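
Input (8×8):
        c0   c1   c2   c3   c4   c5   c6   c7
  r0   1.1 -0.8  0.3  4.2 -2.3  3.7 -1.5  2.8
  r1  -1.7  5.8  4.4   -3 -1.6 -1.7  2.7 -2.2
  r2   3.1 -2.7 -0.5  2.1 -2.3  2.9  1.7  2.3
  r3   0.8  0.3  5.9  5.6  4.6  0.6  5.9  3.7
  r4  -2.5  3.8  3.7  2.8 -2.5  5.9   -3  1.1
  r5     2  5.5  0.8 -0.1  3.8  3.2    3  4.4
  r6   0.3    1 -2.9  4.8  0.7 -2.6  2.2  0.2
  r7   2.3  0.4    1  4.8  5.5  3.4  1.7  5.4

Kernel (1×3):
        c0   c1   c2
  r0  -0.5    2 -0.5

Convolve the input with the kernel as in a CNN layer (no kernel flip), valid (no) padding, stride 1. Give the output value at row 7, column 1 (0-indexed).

The receptive field on the input at this output position is [0.4 1 4.8]. Elementwise product with the kernel and sum: 0.4·-0.5 + 1·2 + 4.8·-0.5.

-0.6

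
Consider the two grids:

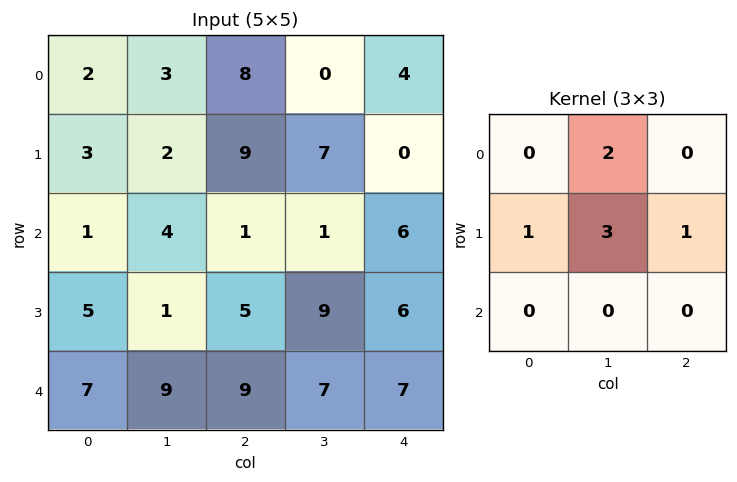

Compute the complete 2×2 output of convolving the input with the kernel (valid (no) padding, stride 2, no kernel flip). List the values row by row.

24 30
21 40

Output[0,0]: The receptive field on the input at this output position is [2 3 8 / 3 2 9 / 1 4 1]. Elementwise product with the kernel and sum: 3·2 + 3·1 + 2·3 + 9·1.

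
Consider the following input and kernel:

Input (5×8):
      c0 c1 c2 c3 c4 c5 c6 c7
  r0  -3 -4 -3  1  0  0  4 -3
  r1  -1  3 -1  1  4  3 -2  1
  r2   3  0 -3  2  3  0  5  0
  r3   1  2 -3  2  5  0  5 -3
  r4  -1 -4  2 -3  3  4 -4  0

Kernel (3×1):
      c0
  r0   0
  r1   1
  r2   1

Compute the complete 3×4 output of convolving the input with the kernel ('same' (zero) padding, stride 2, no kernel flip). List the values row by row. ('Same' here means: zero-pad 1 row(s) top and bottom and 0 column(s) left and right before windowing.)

Output[0,0]: The receptive field on the zero-padded input at this output position is [0 / -3 / -1]. Elementwise product with the kernel and sum: -3·1 + -1·1.

-4 -4 4 2
4 -6 8 10
-1 2 3 -4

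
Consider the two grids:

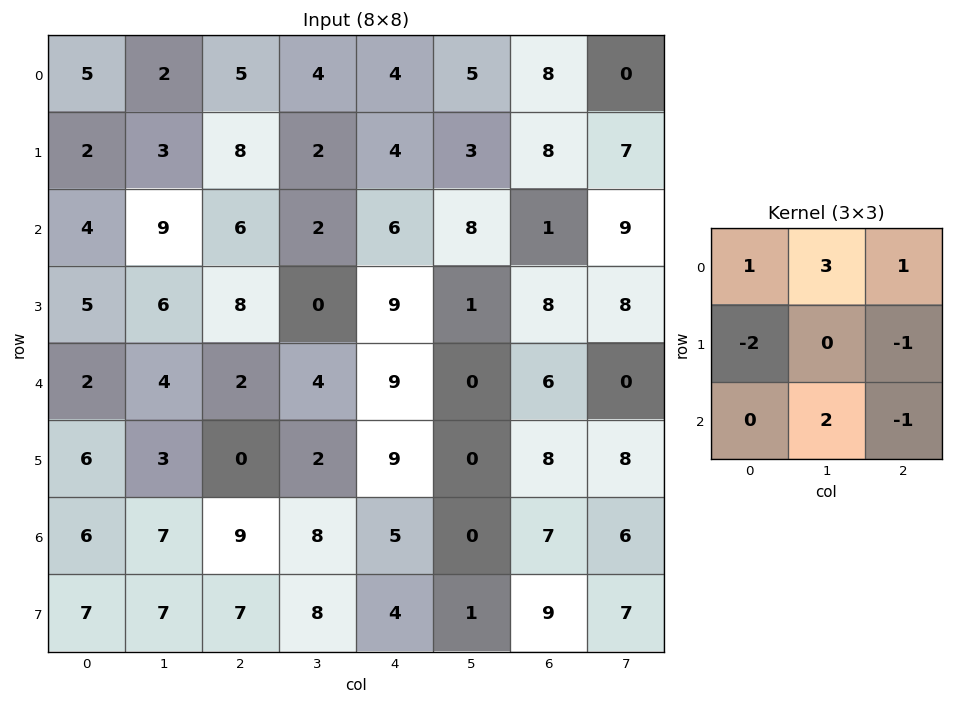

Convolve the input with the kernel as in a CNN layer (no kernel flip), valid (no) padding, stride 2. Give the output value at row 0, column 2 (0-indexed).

26

The receptive field on the input at this output position is [4 5 8 / 4 3 8 / 6 8 1]. Elementwise product with the kernel and sum: 4·1 + 5·3 + 8·1 + 4·-2 + 8·-1 + 8·2 + 1·-1.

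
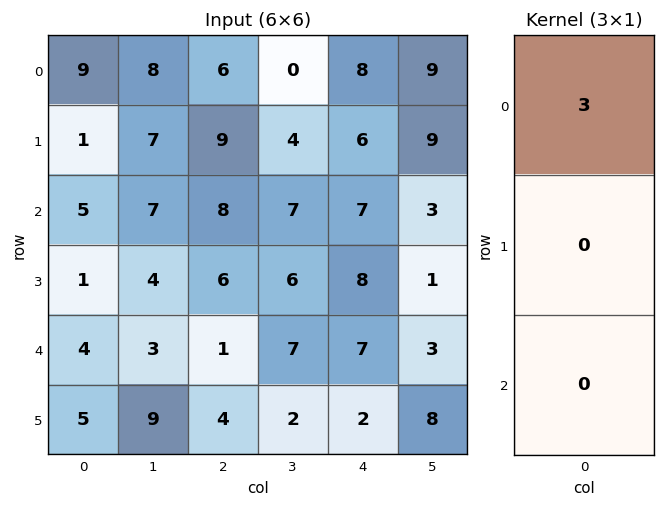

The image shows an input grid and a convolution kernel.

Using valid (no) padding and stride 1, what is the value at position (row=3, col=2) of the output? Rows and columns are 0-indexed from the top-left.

The receptive field on the input at this output position is [6 / 1 / 4]. Elementwise product with the kernel and sum: 6·3.

18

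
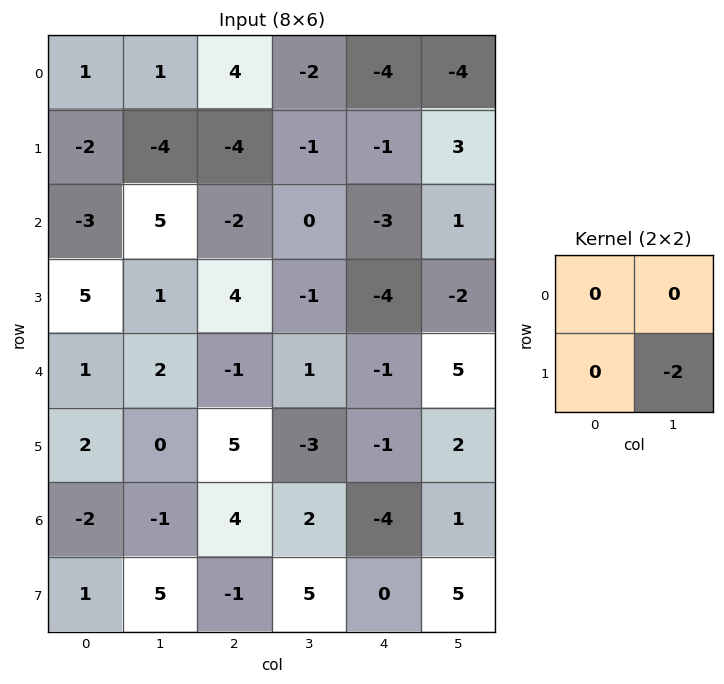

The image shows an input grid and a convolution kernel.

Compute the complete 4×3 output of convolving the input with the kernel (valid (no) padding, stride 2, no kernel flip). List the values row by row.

8 2 -6
-2 2 4
0 6 -4
-10 -10 -10

Output[0,0]: The receptive field on the input at this output position is [1 1 / -2 -4]. Elementwise product with the kernel and sum: -4·-2.
Output[0,1]: The receptive field on the input at this output position is [4 -2 / -4 -1]. Elementwise product with the kernel and sum: -1·-2.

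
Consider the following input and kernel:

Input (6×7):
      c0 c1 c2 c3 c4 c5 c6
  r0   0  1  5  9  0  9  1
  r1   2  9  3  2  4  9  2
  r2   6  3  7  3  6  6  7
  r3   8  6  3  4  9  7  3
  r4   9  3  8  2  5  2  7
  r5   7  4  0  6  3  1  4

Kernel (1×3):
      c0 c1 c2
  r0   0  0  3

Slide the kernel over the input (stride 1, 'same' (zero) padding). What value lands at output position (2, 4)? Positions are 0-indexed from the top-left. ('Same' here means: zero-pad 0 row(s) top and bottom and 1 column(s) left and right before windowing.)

18

The receptive field on the zero-padded input at this output position is [3 6 6]. Elementwise product with the kernel and sum: 6·3.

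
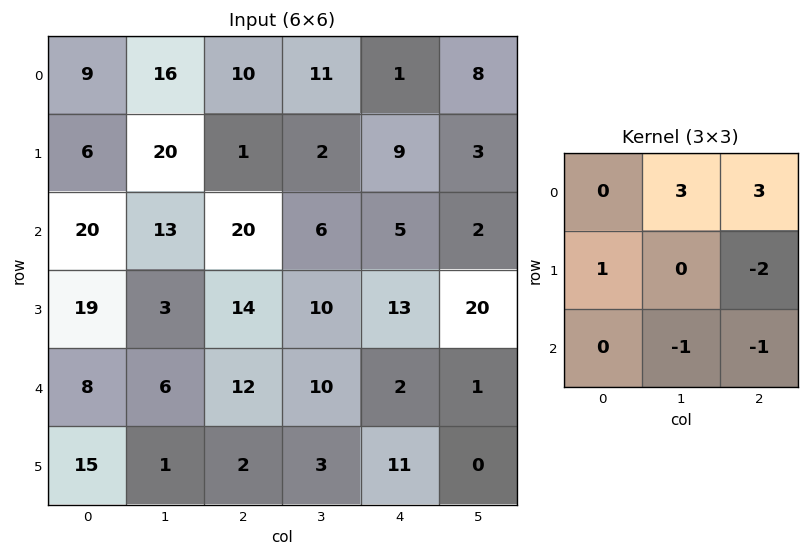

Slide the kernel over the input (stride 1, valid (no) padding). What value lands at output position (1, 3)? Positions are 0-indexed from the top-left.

The receptive field on the input at this output position is [2 9 3 / 6 5 2 / 10 13 20]. Elementwise product with the kernel and sum: 9·3 + 3·3 + 6·1 + 2·-2 + 13·-1 + 20·-1.

5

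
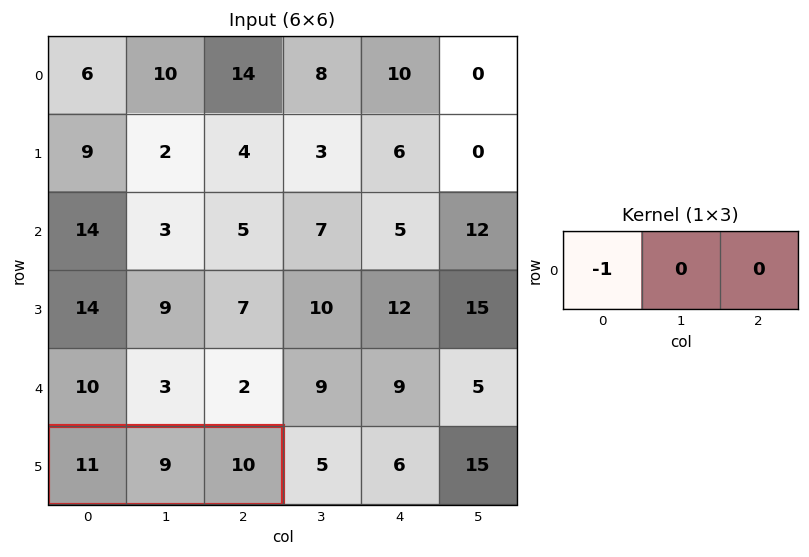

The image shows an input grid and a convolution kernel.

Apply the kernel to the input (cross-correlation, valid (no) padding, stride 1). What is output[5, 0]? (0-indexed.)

-11

The receptive field on the input at this output position is [11 9 10]. Elementwise product with the kernel and sum: 11·-1.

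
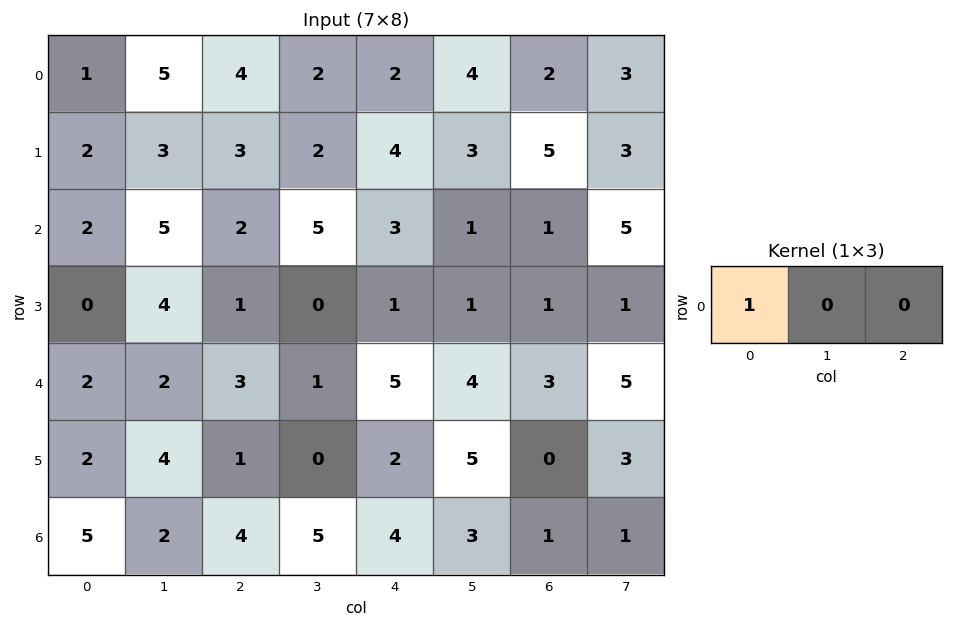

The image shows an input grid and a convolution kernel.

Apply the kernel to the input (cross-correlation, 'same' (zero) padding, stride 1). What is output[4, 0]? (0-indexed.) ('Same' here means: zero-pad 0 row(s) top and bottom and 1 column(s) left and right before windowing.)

The receptive field on the zero-padded input at this output position is [0 2 2]. Elementwise product with the kernel and sum: 0·1.

0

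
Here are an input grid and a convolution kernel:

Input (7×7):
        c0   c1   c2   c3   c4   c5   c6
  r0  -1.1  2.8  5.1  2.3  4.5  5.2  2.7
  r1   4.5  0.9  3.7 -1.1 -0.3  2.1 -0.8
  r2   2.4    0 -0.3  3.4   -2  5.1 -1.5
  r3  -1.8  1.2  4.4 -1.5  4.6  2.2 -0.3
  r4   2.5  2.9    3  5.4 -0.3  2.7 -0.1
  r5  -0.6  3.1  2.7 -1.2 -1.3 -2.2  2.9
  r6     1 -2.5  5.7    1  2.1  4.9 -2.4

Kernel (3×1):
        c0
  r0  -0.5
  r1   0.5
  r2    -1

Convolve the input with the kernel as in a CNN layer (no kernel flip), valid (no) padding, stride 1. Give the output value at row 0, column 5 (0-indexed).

The receptive field on the input at this output position is [5.2 / 2.1 / 5.1]. Elementwise product with the kernel and sum: 5.2·-0.5 + 2.1·0.5 + 5.1·-1.

-6.65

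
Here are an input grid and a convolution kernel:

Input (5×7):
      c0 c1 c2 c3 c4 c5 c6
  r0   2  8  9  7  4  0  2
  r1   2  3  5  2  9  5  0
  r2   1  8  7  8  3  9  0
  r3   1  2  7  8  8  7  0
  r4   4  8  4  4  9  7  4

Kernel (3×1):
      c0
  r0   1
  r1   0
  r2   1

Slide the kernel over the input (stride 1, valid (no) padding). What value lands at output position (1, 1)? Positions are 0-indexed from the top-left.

5

The receptive field on the input at this output position is [3 / 8 / 2]. Elementwise product with the kernel and sum: 3·1 + 2·1.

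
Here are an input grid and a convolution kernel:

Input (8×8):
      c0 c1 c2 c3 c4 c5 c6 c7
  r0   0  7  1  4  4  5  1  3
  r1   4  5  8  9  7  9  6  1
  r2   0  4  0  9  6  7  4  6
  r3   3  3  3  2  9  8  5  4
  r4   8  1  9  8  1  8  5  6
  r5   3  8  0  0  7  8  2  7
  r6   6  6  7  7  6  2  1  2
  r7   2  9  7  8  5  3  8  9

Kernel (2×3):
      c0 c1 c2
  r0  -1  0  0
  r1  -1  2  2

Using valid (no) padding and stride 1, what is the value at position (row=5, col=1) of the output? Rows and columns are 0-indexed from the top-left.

14

The receptive field on the input at this output position is [8 0 0 / 6 7 7]. Elementwise product with the kernel and sum: 8·-1 + 6·-1 + 7·2 + 7·2.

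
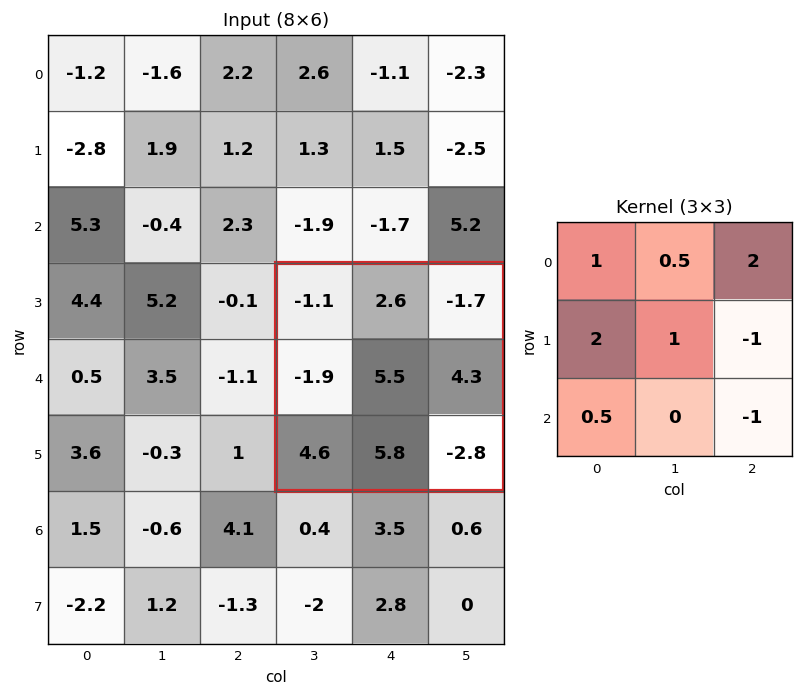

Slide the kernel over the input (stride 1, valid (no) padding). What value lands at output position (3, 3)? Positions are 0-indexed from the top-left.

-0.7

The receptive field on the input at this output position is [-1.1 2.6 -1.7 / -1.9 5.5 4.3 / 4.6 5.8 -2.8]. Elementwise product with the kernel and sum: -1.1·1 + 2.6·0.5 + -1.7·2 + -1.9·2 + 5.5·1 + 4.3·-1 + 4.6·0.5 + -2.8·-1.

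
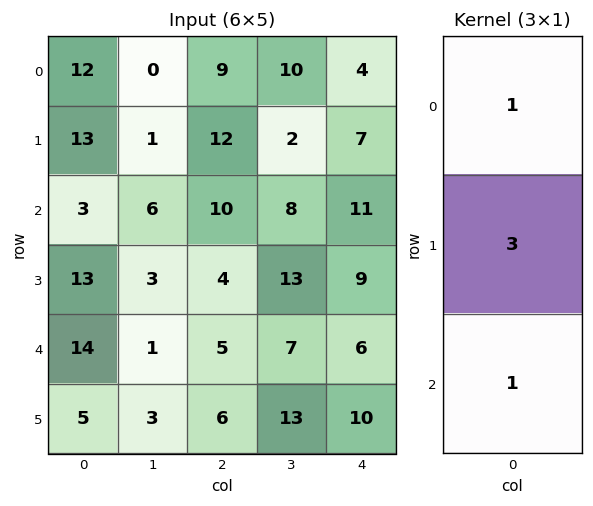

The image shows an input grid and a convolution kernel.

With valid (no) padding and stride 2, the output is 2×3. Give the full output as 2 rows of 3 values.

Output[0,0]: The receptive field on the input at this output position is [12 / 13 / 3]. Elementwise product with the kernel and sum: 12·1 + 13·3 + 3·1.

54 55 36
56 27 44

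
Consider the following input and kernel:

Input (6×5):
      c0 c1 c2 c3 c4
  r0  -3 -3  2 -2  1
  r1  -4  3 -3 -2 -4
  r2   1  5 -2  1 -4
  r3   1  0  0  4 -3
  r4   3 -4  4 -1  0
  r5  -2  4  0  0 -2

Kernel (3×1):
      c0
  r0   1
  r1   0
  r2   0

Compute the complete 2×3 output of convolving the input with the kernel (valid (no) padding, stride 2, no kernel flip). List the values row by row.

-3 2 1
1 -2 -4

Output[0,0]: The receptive field on the input at this output position is [-3 / -4 / 1]. Elementwise product with the kernel and sum: -3·1.
Output[0,1]: The receptive field on the input at this output position is [2 / -3 / -2]. Elementwise product with the kernel and sum: 2·1.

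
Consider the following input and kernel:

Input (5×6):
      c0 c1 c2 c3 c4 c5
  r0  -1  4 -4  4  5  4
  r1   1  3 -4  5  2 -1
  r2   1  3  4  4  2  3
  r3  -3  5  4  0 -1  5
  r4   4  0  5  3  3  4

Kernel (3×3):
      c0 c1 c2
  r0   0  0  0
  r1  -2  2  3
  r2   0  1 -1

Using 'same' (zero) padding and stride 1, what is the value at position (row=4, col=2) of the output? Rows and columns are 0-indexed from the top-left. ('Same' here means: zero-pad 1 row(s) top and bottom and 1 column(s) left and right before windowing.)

19

The receptive field on the zero-padded input at this output position is [5 4 0 / 0 5 3 / 0 0 0]. Elementwise product with the kernel and sum: 0·-2 + 5·2 + 3·3 + 0·1 + 0·-1.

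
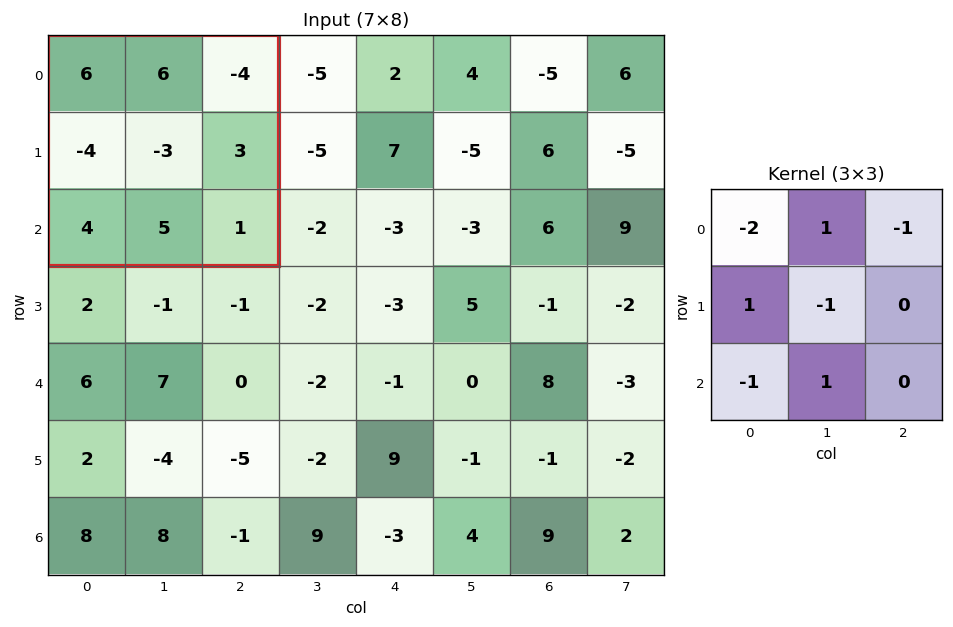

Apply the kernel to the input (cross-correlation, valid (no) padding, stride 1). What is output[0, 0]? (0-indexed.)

-2

The receptive field on the input at this output position is [6 6 -4 / -4 -3 3 / 4 5 1]. Elementwise product with the kernel and sum: 6·-2 + 6·1 + -4·-1 + -4·1 + -3·-1 + 4·-1 + 5·1.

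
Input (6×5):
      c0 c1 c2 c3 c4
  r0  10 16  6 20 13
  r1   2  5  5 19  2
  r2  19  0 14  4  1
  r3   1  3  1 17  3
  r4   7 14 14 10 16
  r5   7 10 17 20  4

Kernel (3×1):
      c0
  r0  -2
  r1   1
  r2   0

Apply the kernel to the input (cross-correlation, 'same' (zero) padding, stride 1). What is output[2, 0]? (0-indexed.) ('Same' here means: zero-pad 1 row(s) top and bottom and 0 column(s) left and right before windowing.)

15

The receptive field on the zero-padded input at this output position is [2 / 19 / 1]. Elementwise product with the kernel and sum: 2·-2 + 19·1.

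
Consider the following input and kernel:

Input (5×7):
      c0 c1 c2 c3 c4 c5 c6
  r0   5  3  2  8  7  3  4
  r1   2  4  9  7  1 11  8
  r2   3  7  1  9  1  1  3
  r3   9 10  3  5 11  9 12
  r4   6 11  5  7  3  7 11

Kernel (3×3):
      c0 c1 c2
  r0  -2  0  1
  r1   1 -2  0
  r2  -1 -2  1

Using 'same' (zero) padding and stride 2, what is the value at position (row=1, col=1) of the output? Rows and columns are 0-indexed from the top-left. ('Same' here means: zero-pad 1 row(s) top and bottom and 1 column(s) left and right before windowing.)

The receptive field on the zero-padded input at this output position is [4 9 7 / 7 1 9 / 10 3 5]. Elementwise product with the kernel and sum: 4·-2 + 7·1 + 7·1 + 1·-2 + 10·-1 + 3·-2 + 5·1.

-7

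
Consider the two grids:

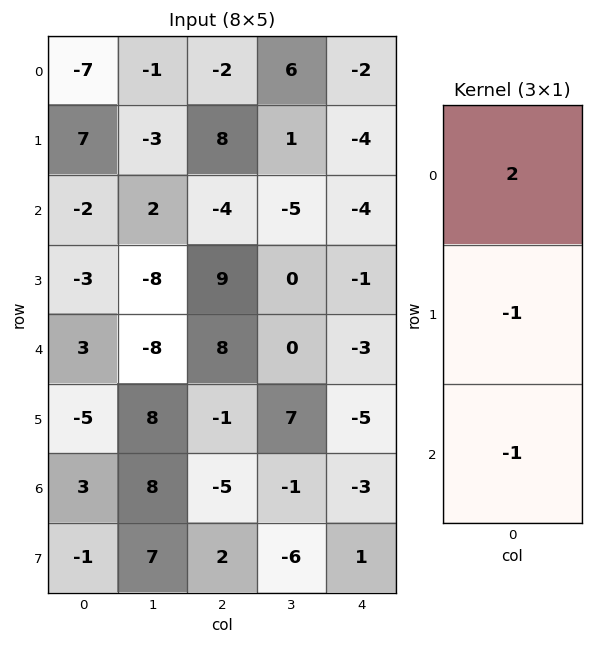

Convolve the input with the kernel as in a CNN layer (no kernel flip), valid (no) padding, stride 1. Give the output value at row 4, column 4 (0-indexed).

2

The receptive field on the input at this output position is [-3 / -5 / -3]. Elementwise product with the kernel and sum: -3·2 + -5·-1 + -3·-1.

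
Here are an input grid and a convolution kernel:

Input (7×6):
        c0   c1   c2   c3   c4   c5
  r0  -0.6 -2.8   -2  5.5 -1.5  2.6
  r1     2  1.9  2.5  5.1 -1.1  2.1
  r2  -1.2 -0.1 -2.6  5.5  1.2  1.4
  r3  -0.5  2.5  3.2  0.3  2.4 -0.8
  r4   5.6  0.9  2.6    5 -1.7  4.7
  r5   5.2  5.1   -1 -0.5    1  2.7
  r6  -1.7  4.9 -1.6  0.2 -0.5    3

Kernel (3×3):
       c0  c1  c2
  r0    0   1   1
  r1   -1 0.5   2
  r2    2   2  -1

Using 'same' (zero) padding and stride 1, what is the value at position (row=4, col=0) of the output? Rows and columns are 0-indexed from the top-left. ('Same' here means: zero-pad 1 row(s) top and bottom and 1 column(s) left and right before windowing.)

11.9

The receptive field on the zero-padded input at this output position is [0 -0.5 2.5 / 0 5.6 0.9 / 0 5.2 5.1]. Elementwise product with the kernel and sum: -0.5·1 + 2.5·1 + 0·-1 + 5.6·0.5 + 0.9·2 + 0·2 + 5.2·2 + 5.1·-1.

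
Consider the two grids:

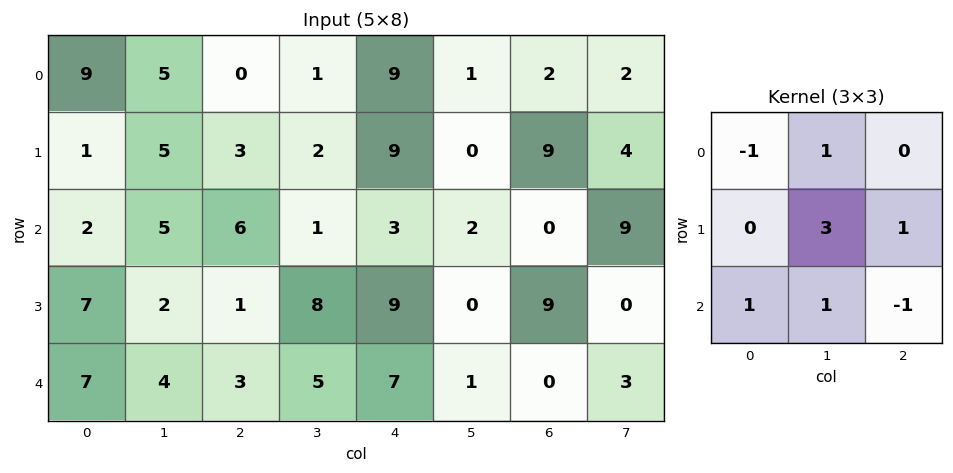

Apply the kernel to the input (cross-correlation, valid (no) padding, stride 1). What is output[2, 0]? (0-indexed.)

18

The receptive field on the input at this output position is [2 5 6 / 7 2 1 / 7 4 3]. Elementwise product with the kernel and sum: 2·-1 + 5·1 + 2·3 + 1·1 + 7·1 + 4·1 + 3·-1.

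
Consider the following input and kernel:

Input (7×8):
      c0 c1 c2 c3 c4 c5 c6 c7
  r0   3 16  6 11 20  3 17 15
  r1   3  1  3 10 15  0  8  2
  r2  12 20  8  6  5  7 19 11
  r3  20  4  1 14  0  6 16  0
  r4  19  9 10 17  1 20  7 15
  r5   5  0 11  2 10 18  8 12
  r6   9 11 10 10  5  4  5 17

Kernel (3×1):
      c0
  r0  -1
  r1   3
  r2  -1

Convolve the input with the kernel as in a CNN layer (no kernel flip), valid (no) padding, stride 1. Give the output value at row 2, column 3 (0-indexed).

The receptive field on the input at this output position is [6 / 14 / 17]. Elementwise product with the kernel and sum: 6·-1 + 14·3 + 17·-1.

19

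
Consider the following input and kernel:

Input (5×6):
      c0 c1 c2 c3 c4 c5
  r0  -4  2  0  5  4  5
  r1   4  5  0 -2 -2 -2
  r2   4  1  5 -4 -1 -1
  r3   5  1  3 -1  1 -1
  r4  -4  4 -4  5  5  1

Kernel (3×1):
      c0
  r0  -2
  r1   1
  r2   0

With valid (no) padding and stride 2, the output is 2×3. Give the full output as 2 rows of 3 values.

12 0 -10
-3 -7 3

Output[0,0]: The receptive field on the input at this output position is [-4 / 4 / 4]. Elementwise product with the kernel and sum: -4·-2 + 4·1.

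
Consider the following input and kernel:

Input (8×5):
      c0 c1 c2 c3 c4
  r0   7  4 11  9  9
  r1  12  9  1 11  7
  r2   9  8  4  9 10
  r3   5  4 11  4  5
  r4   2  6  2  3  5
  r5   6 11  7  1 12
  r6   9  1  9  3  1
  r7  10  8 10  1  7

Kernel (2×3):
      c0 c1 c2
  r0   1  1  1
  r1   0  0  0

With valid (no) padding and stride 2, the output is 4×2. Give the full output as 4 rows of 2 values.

22 29
21 23
10 10
19 13

Output[0,0]: The receptive field on the input at this output position is [7 4 11 / 12 9 1]. Elementwise product with the kernel and sum: 7·1 + 4·1 + 11·1.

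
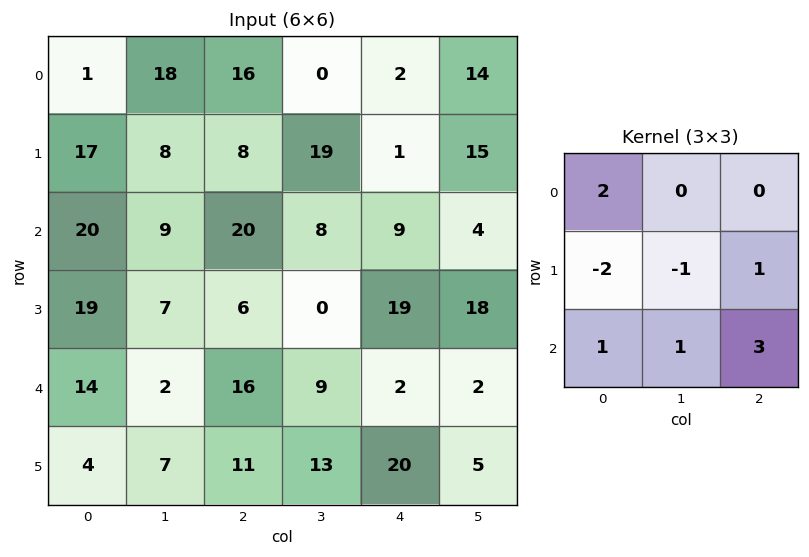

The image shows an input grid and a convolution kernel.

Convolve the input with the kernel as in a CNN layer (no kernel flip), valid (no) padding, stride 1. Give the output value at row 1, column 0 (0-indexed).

The receptive field on the input at this output position is [17 8 8 / 20 9 20 / 19 7 6]. Elementwise product with the kernel and sum: 17·2 + 20·-2 + 9·-1 + 20·1 + 19·1 + 7·1 + 6·3.

49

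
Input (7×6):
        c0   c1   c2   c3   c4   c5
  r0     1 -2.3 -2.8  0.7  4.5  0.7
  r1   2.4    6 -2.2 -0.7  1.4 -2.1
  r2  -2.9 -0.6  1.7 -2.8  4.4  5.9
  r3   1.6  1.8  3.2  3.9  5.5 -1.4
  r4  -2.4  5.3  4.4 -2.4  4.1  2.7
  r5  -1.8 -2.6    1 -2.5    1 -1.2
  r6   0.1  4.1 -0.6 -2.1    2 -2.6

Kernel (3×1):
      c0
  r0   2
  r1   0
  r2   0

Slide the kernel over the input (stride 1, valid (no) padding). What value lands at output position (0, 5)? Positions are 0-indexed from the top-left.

1.4

The receptive field on the input at this output position is [0.7 / -2.1 / 5.9]. Elementwise product with the kernel and sum: 0.7·2.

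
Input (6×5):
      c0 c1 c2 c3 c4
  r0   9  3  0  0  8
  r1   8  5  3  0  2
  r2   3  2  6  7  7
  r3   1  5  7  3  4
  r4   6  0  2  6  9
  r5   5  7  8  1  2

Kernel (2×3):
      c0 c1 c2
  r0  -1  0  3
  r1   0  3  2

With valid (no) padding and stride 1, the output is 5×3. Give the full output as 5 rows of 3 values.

Output[0,0]: The receptive field on the input at this output position is [9 3 0 / 8 5 3]. Elementwise product with the kernel and sum: 9·-1 + 0·3 + 5·3 + 3·2.
Output[0,1]: The receptive field on the input at this output position is [3 0 0 / 5 3 0]. Elementwise product with the kernel and sum: 3·-1 + 0·3 + 3·3 + 0·2.

12 6 28
19 27 38
44 46 32
24 22 41
37 44 32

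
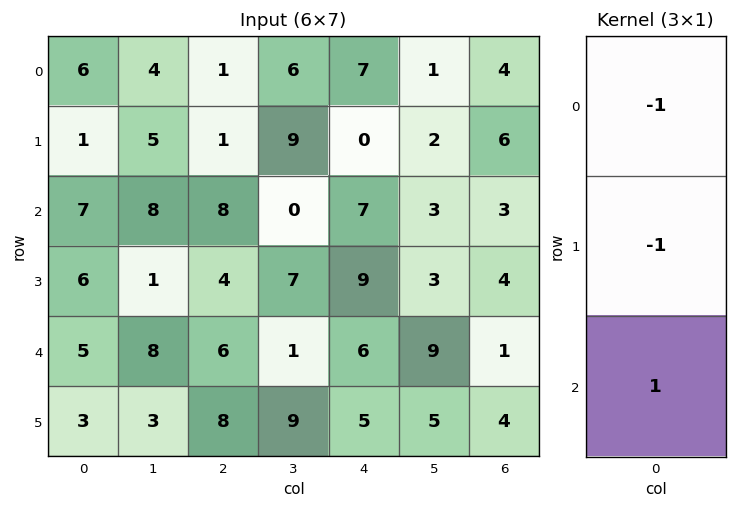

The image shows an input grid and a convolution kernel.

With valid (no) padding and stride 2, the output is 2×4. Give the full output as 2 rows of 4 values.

Output[0,0]: The receptive field on the input at this output position is [6 / 1 / 7]. Elementwise product with the kernel and sum: 6·-1 + 1·-1 + 7·1.

0 6 0 -7
-8 -6 -10 -6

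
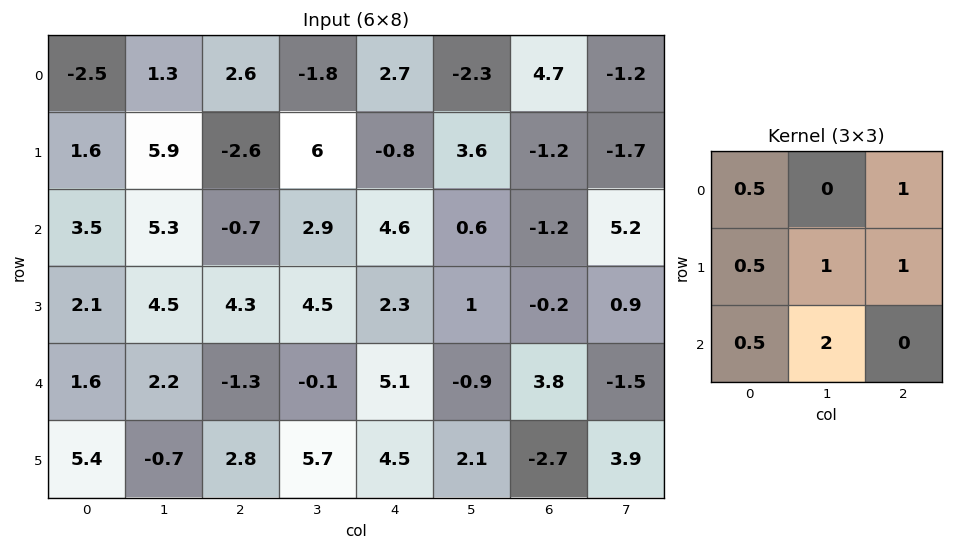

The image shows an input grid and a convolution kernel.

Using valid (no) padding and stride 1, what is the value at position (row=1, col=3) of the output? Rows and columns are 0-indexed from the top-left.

20.1

The receptive field on the input at this output position is [6 -0.8 3.6 / 2.9 4.6 0.6 / 4.5 2.3 1]. Elementwise product with the kernel and sum: 6·0.5 + 3.6·1 + 2.9·0.5 + 4.6·1 + 0.6·1 + 4.5·0.5 + 2.3·2.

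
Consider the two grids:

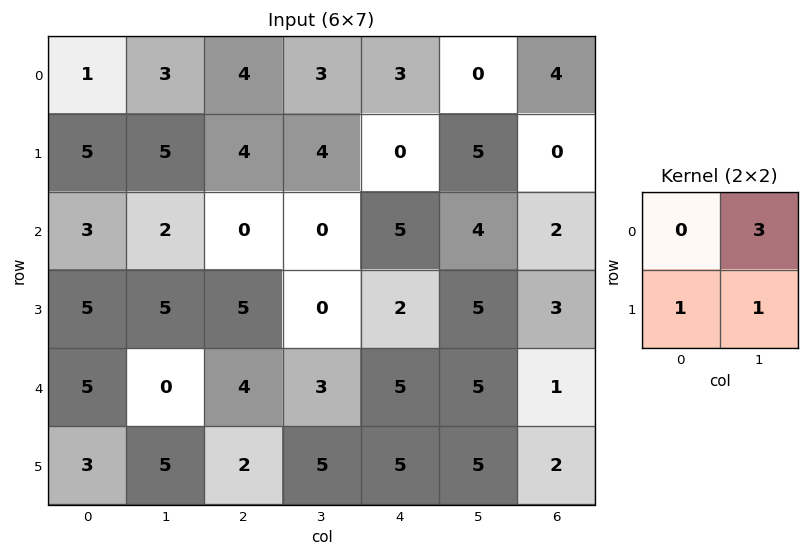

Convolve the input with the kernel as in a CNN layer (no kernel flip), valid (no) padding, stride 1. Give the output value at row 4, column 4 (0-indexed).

25

The receptive field on the input at this output position is [5 5 / 5 5]. Elementwise product with the kernel and sum: 5·3 + 5·1 + 5·1.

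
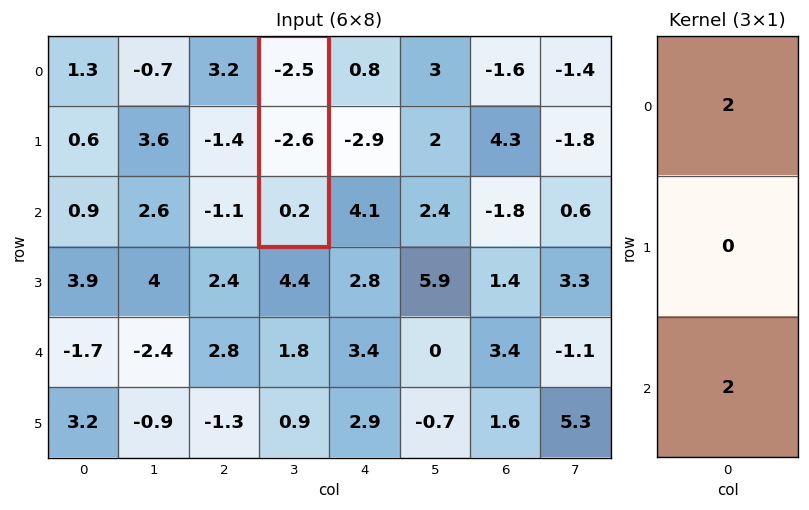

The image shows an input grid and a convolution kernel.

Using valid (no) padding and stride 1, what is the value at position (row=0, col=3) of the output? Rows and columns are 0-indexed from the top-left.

-4.6

The receptive field on the input at this output position is [-2.5 / -2.6 / 0.2]. Elementwise product with the kernel and sum: -2.5·2 + 0.2·2.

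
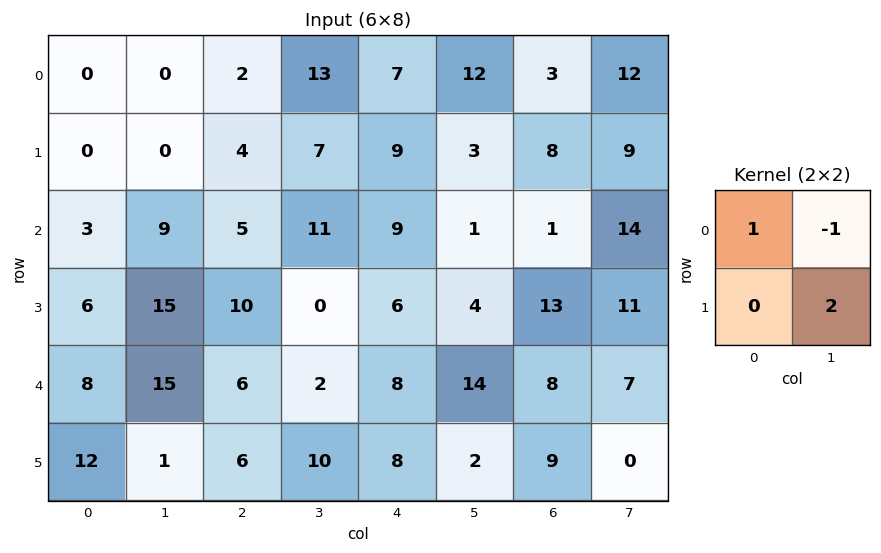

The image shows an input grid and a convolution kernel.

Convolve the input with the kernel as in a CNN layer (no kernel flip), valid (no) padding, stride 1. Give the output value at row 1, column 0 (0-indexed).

18

The receptive field on the input at this output position is [0 0 / 3 9]. Elementwise product with the kernel and sum: 0·1 + 0·-1 + 9·2.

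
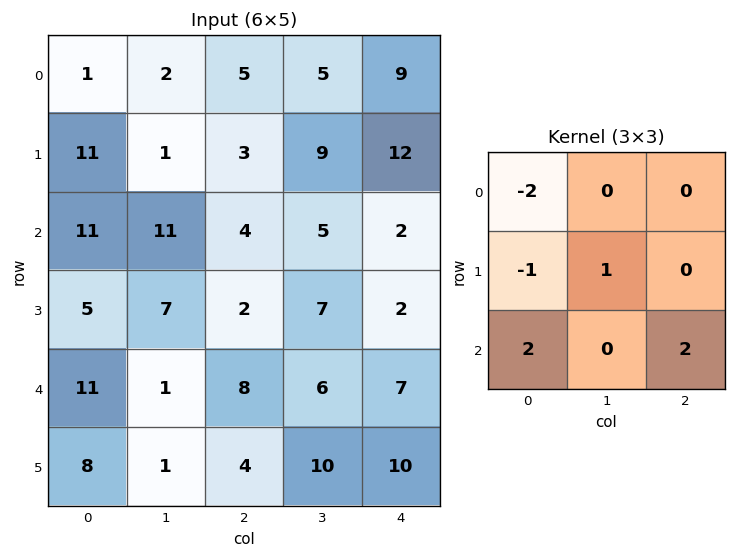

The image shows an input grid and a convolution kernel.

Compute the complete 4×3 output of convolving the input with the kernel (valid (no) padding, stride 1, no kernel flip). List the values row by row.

Output[0,0]: The receptive field on the input at this output position is [1 2 5 / 11 1 3 / 11 11 4]. Elementwise product with the kernel and sum: 1·-2 + 11·-1 + 1·1 + 11·2 + 4·2.
Output[0,1]: The receptive field on the input at this output position is [2 5 5 / 1 3 9 / 11 4 5]. Elementwise product with the kernel and sum: 2·-2 + 1·-1 + 3·1 + 11·2 + 5·2.

18 30 8
-8 19 3
18 -13 27
4 15 22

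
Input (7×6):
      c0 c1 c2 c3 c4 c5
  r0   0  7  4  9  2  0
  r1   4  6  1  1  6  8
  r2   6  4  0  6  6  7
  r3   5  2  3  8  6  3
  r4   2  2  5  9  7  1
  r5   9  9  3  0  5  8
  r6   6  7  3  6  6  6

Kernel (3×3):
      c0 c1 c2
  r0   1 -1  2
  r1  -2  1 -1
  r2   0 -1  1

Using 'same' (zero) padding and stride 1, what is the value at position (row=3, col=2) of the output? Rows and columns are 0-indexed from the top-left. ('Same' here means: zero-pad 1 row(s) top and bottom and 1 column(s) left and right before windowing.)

11

The receptive field on the zero-padded input at this output position is [4 0 6 / 2 3 8 / 2 5 9]. Elementwise product with the kernel and sum: 4·1 + 0·-1 + 6·2 + 2·-2 + 3·1 + 8·-1 + 5·-1 + 9·1.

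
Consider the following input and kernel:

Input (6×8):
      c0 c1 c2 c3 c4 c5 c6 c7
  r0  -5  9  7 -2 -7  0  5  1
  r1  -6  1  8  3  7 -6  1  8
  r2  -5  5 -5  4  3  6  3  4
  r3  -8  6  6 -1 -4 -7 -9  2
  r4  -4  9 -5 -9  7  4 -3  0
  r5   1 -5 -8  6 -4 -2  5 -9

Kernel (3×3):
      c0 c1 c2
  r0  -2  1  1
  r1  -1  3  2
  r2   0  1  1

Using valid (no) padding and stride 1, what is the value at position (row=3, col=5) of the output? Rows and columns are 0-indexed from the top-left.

-10

The receptive field on the input at this output position is [-7 -9 2 / 4 -3 0 / -2 5 -9]. Elementwise product with the kernel and sum: -7·-2 + -9·1 + 2·1 + 4·-1 + -3·3 + 0·2 + 5·1 + -9·1.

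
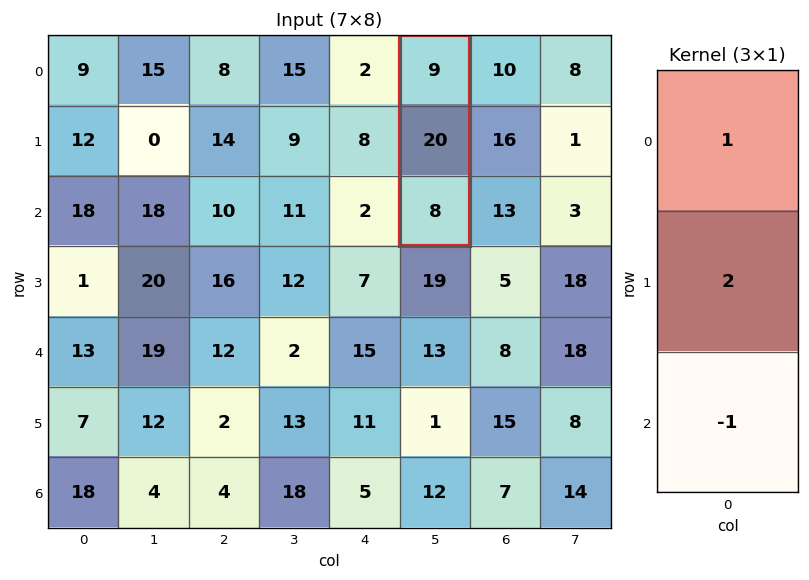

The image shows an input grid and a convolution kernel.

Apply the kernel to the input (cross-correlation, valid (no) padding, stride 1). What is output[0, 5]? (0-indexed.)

The receptive field on the input at this output position is [9 / 20 / 8]. Elementwise product with the kernel and sum: 9·1 + 20·2 + 8·-1.

41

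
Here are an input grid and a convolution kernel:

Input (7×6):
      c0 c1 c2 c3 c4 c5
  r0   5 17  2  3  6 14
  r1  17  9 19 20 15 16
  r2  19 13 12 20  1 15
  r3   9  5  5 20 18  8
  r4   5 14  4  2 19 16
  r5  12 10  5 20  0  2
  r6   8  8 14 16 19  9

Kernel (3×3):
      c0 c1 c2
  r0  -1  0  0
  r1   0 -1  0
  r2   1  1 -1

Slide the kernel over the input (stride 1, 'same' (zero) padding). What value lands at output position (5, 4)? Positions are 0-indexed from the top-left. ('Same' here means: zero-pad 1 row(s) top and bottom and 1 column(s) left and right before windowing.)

24

The receptive field on the zero-padded input at this output position is [2 19 16 / 20 0 2 / 16 19 9]. Elementwise product with the kernel and sum: 2·-1 + 0·-1 + 16·1 + 19·1 + 9·-1.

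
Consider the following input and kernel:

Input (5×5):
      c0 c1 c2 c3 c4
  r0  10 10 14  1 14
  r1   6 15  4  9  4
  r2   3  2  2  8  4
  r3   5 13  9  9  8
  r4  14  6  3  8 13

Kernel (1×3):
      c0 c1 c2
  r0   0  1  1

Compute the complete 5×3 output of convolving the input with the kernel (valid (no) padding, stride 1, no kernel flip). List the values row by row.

24 15 15
19 13 13
4 10 12
22 18 17
9 11 21

Output[0,0]: The receptive field on the input at this output position is [10 10 14]. Elementwise product with the kernel and sum: 10·1 + 14·1.
Output[0,1]: The receptive field on the input at this output position is [10 14 1]. Elementwise product with the kernel and sum: 14·1 + 1·1.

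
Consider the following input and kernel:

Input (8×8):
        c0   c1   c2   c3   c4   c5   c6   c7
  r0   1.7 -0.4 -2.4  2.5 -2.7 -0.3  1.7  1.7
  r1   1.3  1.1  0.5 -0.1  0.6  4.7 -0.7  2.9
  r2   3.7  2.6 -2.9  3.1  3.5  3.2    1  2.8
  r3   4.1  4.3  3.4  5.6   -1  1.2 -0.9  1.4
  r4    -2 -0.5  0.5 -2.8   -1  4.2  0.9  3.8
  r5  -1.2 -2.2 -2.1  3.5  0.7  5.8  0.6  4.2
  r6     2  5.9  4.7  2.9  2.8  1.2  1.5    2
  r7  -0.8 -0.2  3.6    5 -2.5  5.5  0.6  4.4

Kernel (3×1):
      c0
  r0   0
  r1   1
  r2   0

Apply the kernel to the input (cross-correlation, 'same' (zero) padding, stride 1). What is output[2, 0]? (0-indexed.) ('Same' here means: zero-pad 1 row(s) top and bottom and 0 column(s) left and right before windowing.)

The receptive field on the zero-padded input at this output position is [1.3 / 3.7 / 4.1]. Elementwise product with the kernel and sum: 3.7·1.

3.7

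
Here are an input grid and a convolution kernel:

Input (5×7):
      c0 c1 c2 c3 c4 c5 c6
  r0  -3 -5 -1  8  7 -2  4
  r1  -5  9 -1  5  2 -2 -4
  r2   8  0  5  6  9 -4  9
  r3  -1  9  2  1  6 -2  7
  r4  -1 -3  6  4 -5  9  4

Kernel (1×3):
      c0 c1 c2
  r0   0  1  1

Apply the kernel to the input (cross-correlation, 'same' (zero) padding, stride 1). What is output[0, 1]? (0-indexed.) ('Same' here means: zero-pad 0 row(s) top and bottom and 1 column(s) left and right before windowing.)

The receptive field on the zero-padded input at this output position is [-3 -5 -1]. Elementwise product with the kernel and sum: -5·1 + -1·1.

-6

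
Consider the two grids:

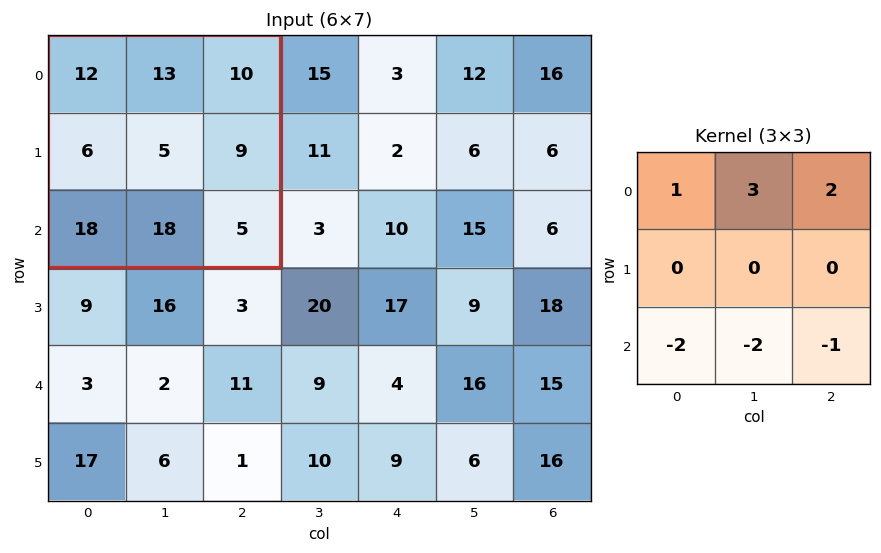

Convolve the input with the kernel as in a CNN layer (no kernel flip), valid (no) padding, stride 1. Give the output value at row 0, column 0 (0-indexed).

-6

The receptive field on the input at this output position is [12 13 10 / 6 5 9 / 18 18 5]. Elementwise product with the kernel and sum: 12·1 + 13·3 + 10·2 + 18·-2 + 18·-2 + 5·-1.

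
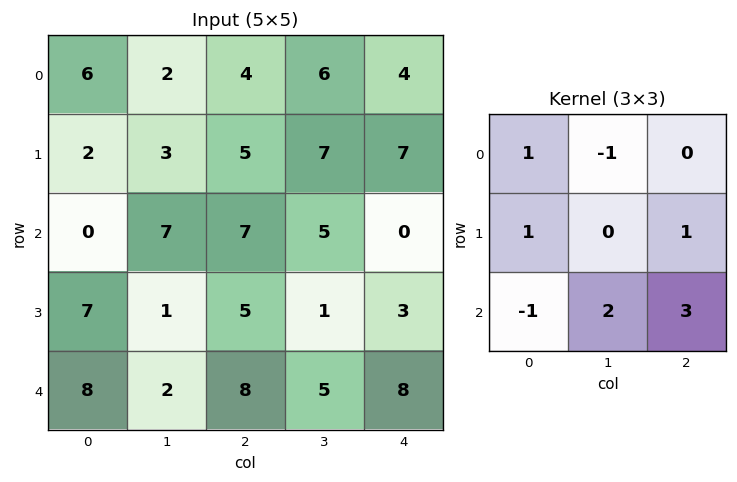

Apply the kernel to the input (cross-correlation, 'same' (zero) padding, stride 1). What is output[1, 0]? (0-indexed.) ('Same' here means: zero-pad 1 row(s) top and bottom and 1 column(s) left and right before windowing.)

18

The receptive field on the zero-padded input at this output position is [0 6 2 / 0 2 3 / 0 0 7]. Elementwise product with the kernel and sum: 0·1 + 6·-1 + 0·1 + 3·1 + 0·-1 + 0·2 + 7·3.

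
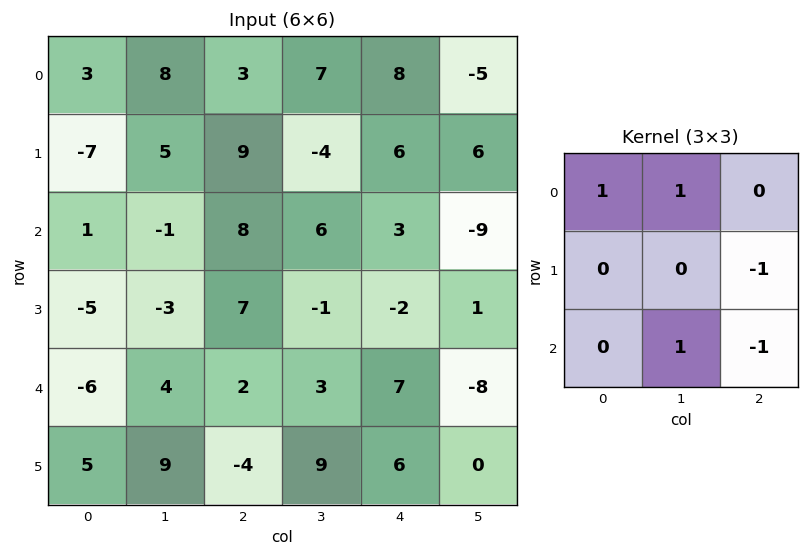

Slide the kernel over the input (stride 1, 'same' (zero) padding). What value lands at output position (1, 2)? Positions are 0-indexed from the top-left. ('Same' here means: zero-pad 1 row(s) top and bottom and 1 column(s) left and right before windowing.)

The receptive field on the zero-padded input at this output position is [8 3 7 / 5 9 -4 / -1 8 6]. Elementwise product with the kernel and sum: 8·1 + 3·1 + -4·-1 + 8·1 + 6·-1.

17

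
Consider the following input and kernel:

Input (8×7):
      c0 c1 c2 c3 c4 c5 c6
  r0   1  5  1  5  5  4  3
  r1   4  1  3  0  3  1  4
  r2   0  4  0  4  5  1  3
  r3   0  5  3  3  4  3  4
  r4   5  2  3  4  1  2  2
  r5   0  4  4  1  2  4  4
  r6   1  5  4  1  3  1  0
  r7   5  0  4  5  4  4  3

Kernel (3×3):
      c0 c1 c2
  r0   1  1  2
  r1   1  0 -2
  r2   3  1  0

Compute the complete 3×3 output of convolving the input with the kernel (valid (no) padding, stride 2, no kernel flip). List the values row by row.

10 17 26
15 22 13
13 22 11

Output[0,0]: The receptive field on the input at this output position is [1 5 1 / 4 1 3 / 0 4 0]. Elementwise product with the kernel and sum: 1·1 + 5·1 + 1·2 + 4·1 + 3·-2 + 0·3 + 4·1.
Output[0,1]: The receptive field on the input at this output position is [1 5 5 / 3 0 3 / 0 4 5]. Elementwise product with the kernel and sum: 1·1 + 5·1 + 5·2 + 3·1 + 3·-2 + 0·3 + 4·1.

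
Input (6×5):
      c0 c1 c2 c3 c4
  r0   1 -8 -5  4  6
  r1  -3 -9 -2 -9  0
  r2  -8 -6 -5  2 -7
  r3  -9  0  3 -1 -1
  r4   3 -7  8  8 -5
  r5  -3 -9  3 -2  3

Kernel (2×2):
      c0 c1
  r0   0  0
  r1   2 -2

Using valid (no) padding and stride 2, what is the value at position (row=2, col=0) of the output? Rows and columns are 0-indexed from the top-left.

The receptive field on the input at this output position is [3 -7 / -3 -9]. Elementwise product with the kernel and sum: -3·2 + -9·-2.

12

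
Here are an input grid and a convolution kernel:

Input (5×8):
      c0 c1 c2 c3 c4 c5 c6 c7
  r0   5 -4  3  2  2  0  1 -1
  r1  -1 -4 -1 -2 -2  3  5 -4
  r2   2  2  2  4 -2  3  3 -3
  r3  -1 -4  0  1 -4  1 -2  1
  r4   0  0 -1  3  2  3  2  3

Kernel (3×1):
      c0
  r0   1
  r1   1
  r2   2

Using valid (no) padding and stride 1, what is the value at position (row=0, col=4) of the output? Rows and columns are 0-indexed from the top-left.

The receptive field on the input at this output position is [2 / -2 / -2]. Elementwise product with the kernel and sum: 2·1 + -2·1 + -2·2.

-4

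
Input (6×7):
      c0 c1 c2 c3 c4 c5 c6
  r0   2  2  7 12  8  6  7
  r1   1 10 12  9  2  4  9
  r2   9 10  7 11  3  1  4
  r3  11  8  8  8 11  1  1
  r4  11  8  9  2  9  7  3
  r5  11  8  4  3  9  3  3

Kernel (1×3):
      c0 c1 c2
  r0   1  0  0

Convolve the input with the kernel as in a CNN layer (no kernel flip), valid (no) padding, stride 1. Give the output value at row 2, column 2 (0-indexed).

The receptive field on the input at this output position is [7 11 3]. Elementwise product with the kernel and sum: 7·1.

7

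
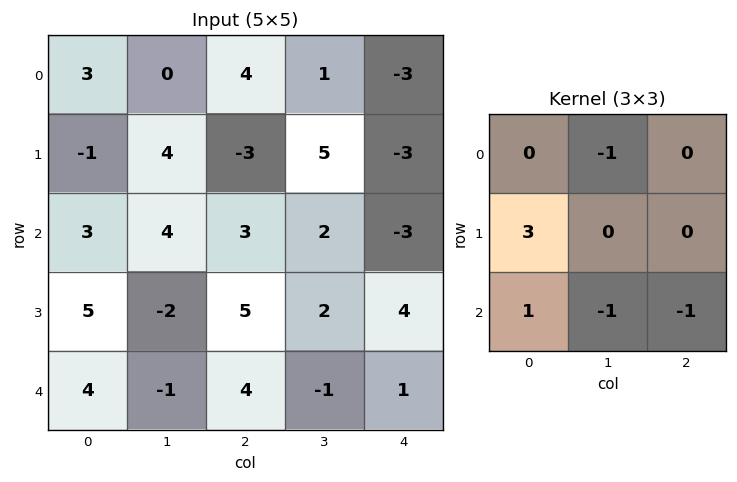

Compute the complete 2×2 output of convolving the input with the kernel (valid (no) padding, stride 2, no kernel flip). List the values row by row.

-7 -6
12 17

Output[0,0]: The receptive field on the input at this output position is [3 0 4 / -1 4 -3 / 3 4 3]. Elementwise product with the kernel and sum: 0·-1 + -1·3 + 3·1 + 4·-1 + 3·-1.
Output[0,1]: The receptive field on the input at this output position is [4 1 -3 / -3 5 -3 / 3 2 -3]. Elementwise product with the kernel and sum: 1·-1 + -3·3 + 3·1 + 2·-1 + -3·-1.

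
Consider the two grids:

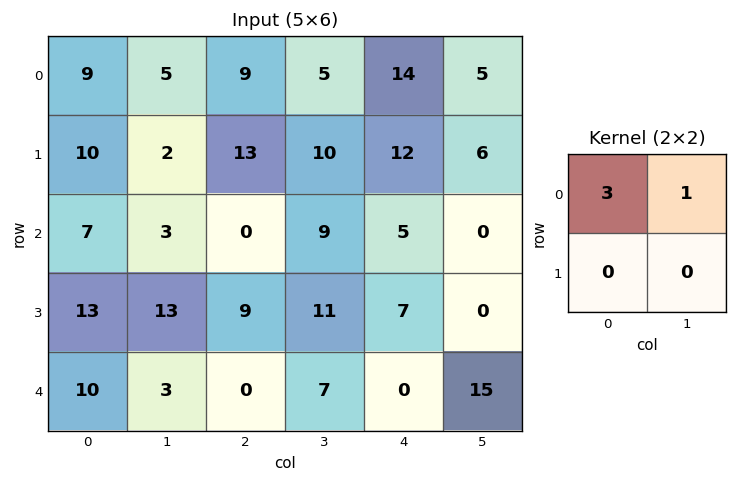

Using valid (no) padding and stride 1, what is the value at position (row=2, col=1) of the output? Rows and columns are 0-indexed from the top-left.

The receptive field on the input at this output position is [3 0 / 13 9]. Elementwise product with the kernel and sum: 3·3 + 0·1.

9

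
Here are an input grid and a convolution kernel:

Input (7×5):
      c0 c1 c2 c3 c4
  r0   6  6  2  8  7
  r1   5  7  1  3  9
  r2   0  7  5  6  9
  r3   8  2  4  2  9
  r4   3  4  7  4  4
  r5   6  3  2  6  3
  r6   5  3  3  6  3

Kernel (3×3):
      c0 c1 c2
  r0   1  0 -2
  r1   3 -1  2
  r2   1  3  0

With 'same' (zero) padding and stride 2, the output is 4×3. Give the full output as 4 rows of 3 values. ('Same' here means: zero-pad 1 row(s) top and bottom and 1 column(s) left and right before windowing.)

Output[0,0]: The receptive field on the zero-padded input at this output position is [0 0 0 / 0 6 6 / 0 5 7]. Elementwise product with the kernel and sum: 0·1 + 0·-2 + 0·3 + 6·-1 + 6·2 + 0·1 + 5·3.
Output[0,1]: The receptive field on the zero-padded input at this output position is [0 0 0 / 6 2 8 / 7 1 3]. Elementwise product with the kernel and sum: 0·1 + 0·-2 + 6·3 + 2·-1 + 8·2 + 7·1 + 1·3.

21 42 47
24 43 41
19 20 25
-5 9 21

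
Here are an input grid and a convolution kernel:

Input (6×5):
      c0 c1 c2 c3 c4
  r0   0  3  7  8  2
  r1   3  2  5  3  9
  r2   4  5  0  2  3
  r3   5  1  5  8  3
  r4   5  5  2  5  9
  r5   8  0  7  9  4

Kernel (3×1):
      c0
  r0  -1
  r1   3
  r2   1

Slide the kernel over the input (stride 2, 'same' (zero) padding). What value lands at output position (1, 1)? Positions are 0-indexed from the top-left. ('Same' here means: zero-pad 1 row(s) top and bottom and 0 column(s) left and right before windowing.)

The receptive field on the zero-padded input at this output position is [5 / 0 / 5]. Elementwise product with the kernel and sum: 5·-1 + 0·3 + 5·1.

0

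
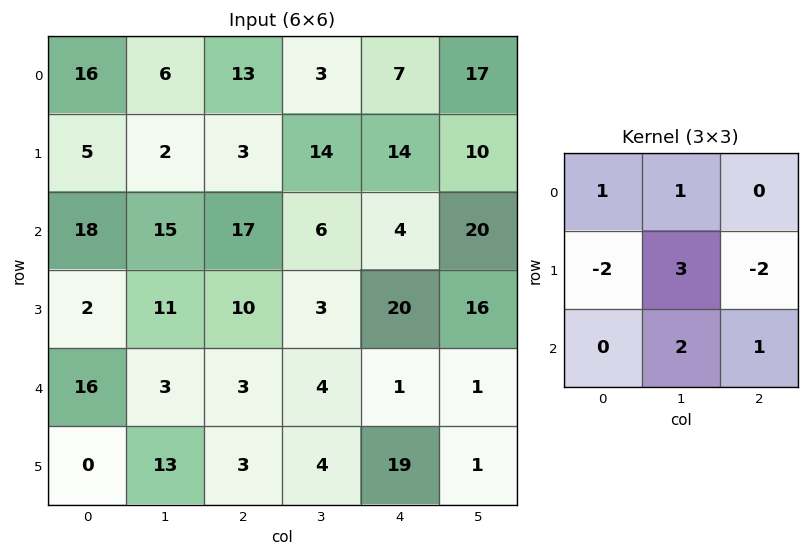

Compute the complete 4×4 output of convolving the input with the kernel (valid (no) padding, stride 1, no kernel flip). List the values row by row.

Output[0,0]: The receptive field on the input at this output position is [16 6 13 / 5 2 3 / 18 15 17]. Elementwise product with the kernel and sum: 16·1 + 6·1 + 5·-2 + 2·3 + 3·-2 + 15·2 + 17·1.
Output[0,1]: The receptive field on the input at this output position is [6 13 3 / 2 3 14 / 15 17 6]. Elementwise product with the kernel and sum: 6·1 + 13·1 + 2·-2 + 3·3 + 14·-2 + 17·2 + 6·1.

59 36 40 32
14 37 19 44
51 44 -19 35
13 26 44 55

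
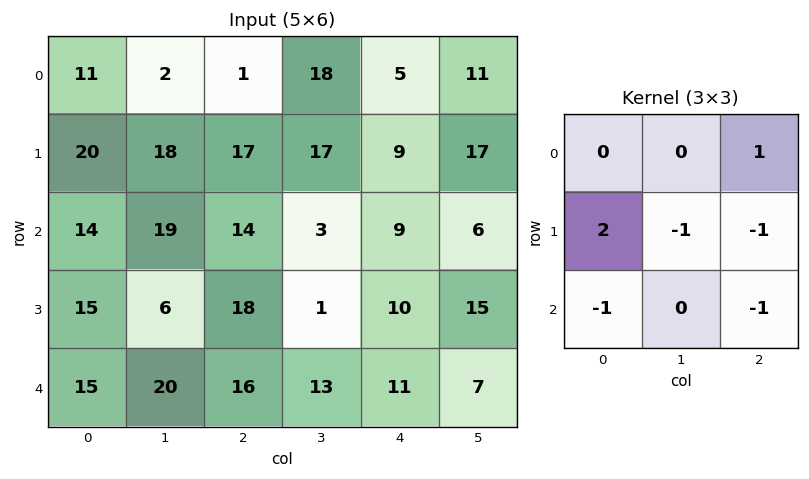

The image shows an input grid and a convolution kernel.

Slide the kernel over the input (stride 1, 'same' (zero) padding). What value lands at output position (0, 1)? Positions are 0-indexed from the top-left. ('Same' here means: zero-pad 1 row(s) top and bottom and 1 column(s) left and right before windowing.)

-18

The receptive field on the zero-padded input at this output position is [0 0 0 / 11 2 1 / 20 18 17]. Elementwise product with the kernel and sum: 0·1 + 11·2 + 2·-1 + 1·-1 + 20·-1 + 17·-1.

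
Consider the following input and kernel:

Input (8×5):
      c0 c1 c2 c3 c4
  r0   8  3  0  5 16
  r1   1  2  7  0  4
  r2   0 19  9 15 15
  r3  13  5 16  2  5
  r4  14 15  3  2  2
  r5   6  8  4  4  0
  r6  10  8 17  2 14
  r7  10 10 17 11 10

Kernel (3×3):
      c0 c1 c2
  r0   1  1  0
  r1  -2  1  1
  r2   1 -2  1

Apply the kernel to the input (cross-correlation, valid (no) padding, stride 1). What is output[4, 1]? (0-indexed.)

The receptive field on the input at this output position is [15 3 2 / 8 4 4 / 8 17 2]. Elementwise product with the kernel and sum: 15·1 + 3·1 + 8·-2 + 4·1 + 4·1 + 8·1 + 17·-2 + 2·1.

-14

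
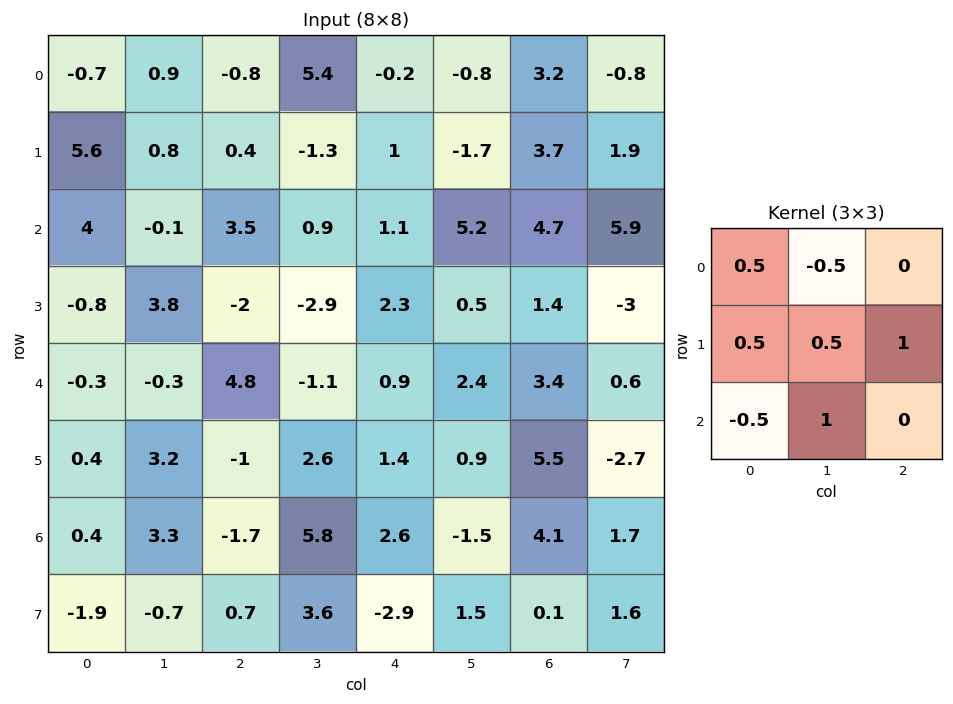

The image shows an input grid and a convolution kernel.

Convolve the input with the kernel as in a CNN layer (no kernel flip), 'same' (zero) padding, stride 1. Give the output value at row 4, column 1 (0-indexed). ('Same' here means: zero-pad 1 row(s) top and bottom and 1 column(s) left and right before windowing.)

The receptive field on the zero-padded input at this output position is [-0.8 3.8 -2 / -0.3 -0.3 4.8 / 0.4 3.2 -1]. Elementwise product with the kernel and sum: -0.8·0.5 + 3.8·-0.5 + -0.3·0.5 + -0.3·0.5 + 4.8·1 + 0.4·-0.5 + 3.2·1.

5.2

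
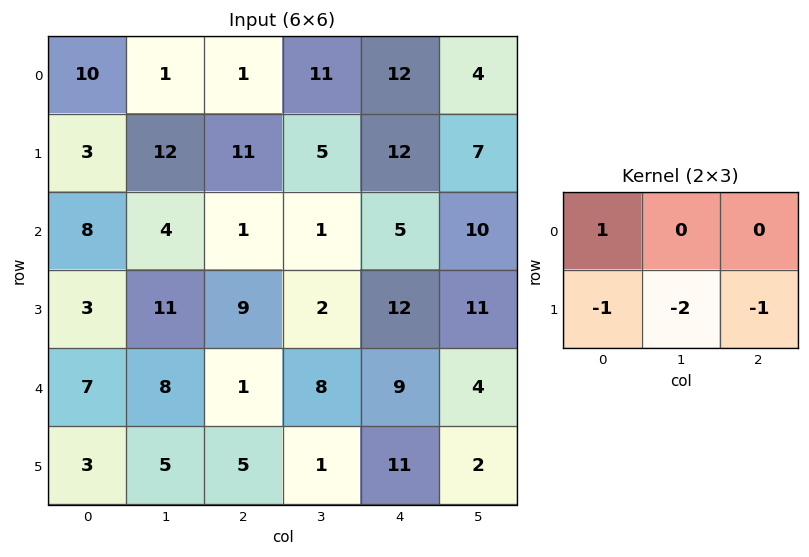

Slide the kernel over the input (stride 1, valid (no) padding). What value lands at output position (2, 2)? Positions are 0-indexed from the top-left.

The receptive field on the input at this output position is [1 1 5 / 9 2 12]. Elementwise product with the kernel and sum: 1·1 + 9·-1 + 2·-2 + 12·-1.

-24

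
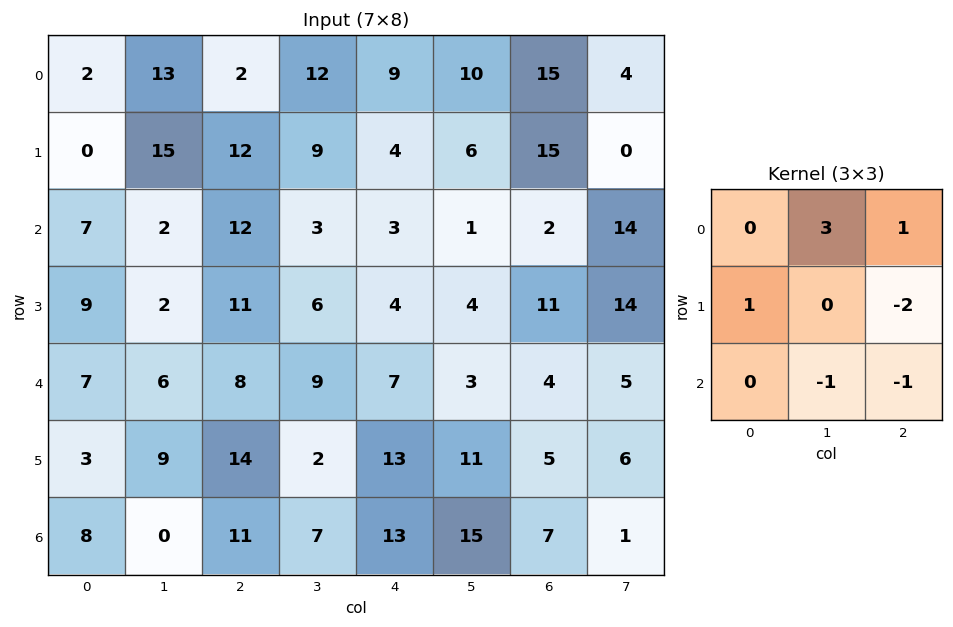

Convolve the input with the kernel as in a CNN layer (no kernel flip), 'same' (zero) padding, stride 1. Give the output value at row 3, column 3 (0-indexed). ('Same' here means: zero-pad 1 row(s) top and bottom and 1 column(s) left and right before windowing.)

The receptive field on the zero-padded input at this output position is [12 3 3 / 11 6 4 / 8 9 7]. Elementwise product with the kernel and sum: 3·3 + 3·1 + 11·1 + 4·-2 + 9·-1 + 7·-1.

-1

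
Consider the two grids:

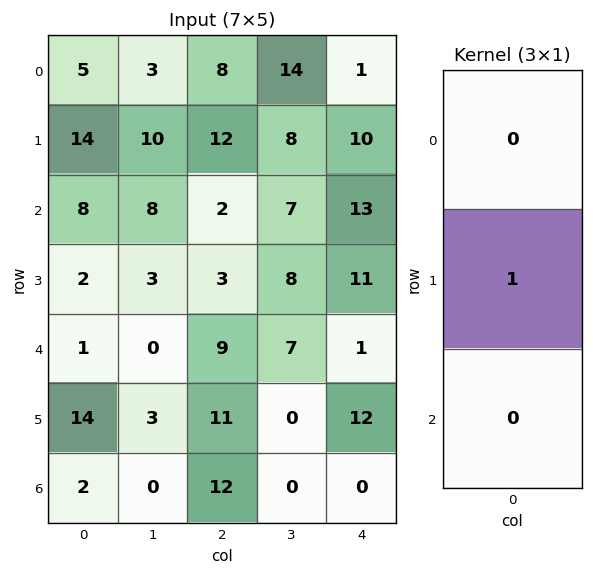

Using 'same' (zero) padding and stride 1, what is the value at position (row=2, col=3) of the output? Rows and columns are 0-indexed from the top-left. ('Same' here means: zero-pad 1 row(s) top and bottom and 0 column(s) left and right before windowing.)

7

The receptive field on the zero-padded input at this output position is [8 / 7 / 8]. Elementwise product with the kernel and sum: 7·1.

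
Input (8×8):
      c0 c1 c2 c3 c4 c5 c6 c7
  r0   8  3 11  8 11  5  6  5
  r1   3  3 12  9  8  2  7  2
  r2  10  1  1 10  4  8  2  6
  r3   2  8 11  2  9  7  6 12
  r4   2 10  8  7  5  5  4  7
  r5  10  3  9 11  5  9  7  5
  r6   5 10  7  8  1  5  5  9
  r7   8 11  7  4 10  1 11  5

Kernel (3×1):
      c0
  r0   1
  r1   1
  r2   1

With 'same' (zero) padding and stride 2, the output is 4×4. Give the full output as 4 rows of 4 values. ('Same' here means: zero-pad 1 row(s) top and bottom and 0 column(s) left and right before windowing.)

11 23 19 13
15 24 21 15
14 28 19 17
23 23 16 23

Output[0,0]: The receptive field on the zero-padded input at this output position is [0 / 8 / 3]. Elementwise product with the kernel and sum: 0·1 + 8·1 + 3·1.
Output[0,1]: The receptive field on the zero-padded input at this output position is [0 / 11 / 12]. Elementwise product with the kernel and sum: 0·1 + 11·1 + 12·1.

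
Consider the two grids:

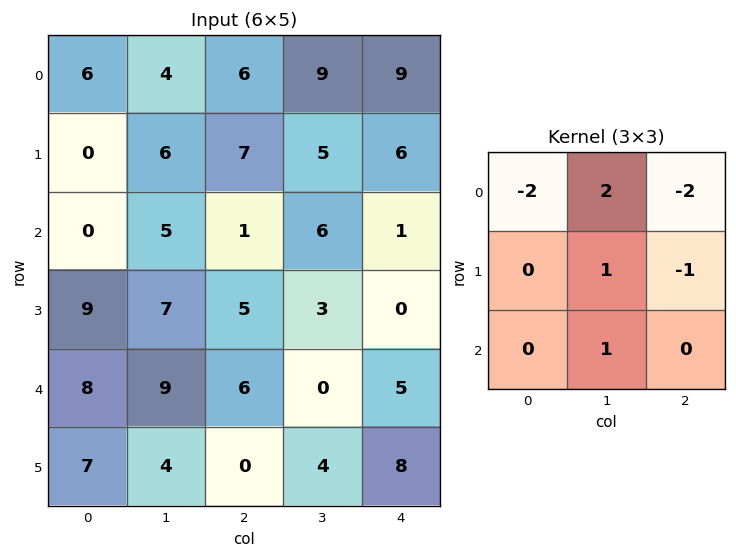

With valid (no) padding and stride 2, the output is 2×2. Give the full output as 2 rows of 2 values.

-12 -7
19 11

Output[0,0]: The receptive field on the input at this output position is [6 4 6 / 0 6 7 / 0 5 1]. Elementwise product with the kernel and sum: 6·-2 + 4·2 + 6·-2 + 6·1 + 7·-1 + 5·1.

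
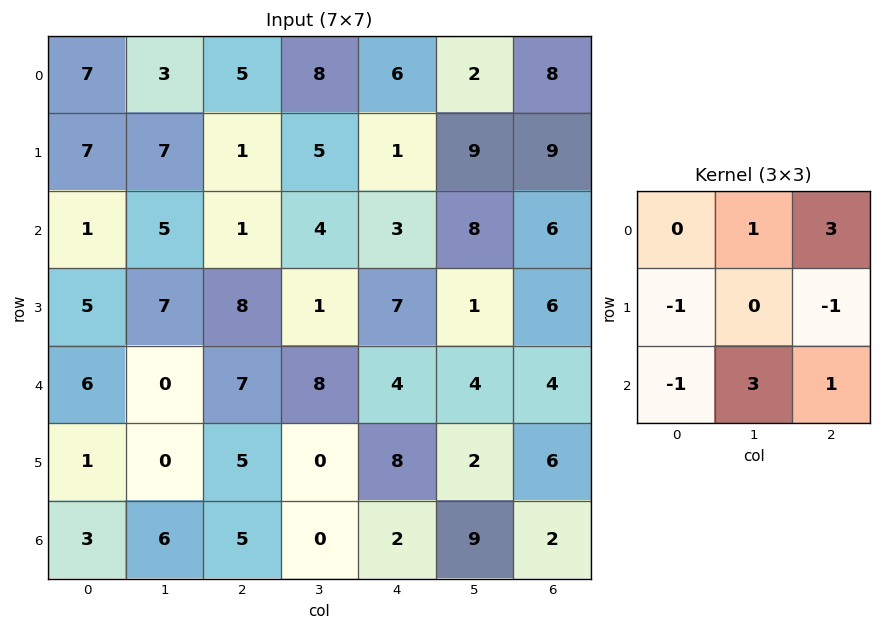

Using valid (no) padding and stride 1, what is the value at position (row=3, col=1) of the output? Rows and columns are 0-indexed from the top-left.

The receptive field on the input at this output position is [7 8 1 / 0 7 8 / 0 5 0]. Elementwise product with the kernel and sum: 8·1 + 1·3 + 0·-1 + 8·-1 + 0·-1 + 5·3 + 0·1.

18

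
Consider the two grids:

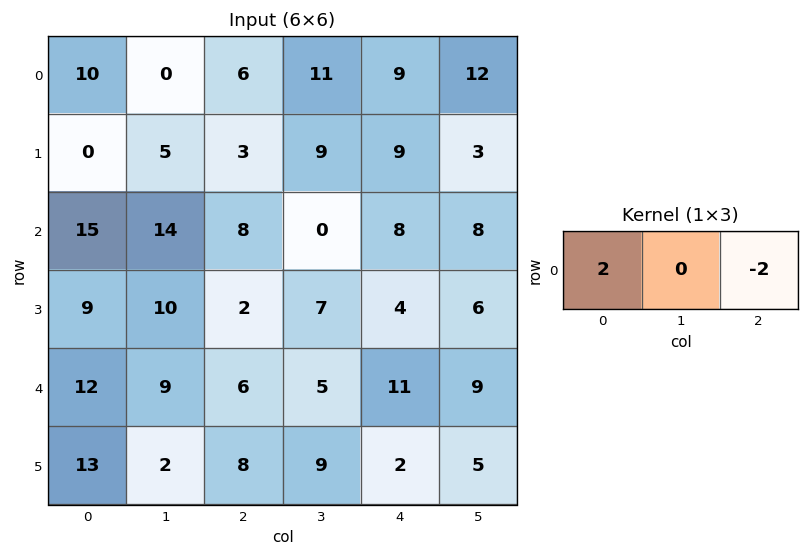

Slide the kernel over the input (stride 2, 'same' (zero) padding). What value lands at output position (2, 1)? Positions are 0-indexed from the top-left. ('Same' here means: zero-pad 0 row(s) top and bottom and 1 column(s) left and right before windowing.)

8

The receptive field on the zero-padded input at this output position is [9 6 5]. Elementwise product with the kernel and sum: 9·2 + 5·-2.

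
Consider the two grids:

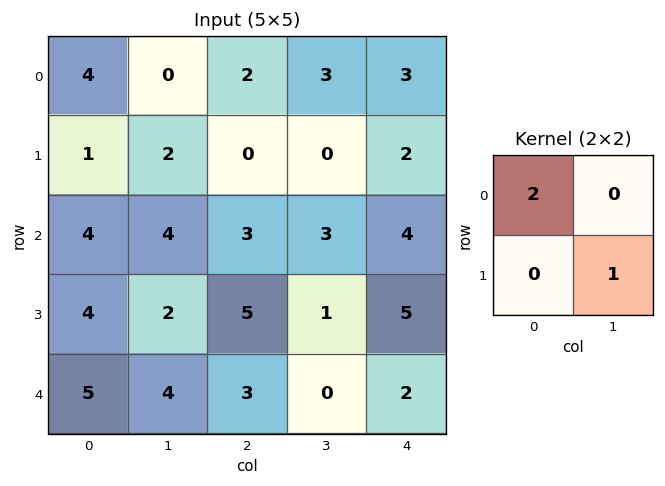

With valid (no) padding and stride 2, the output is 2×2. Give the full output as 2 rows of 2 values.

Output[0,0]: The receptive field on the input at this output position is [4 0 / 1 2]. Elementwise product with the kernel and sum: 4·2 + 2·1.

10 4
10 7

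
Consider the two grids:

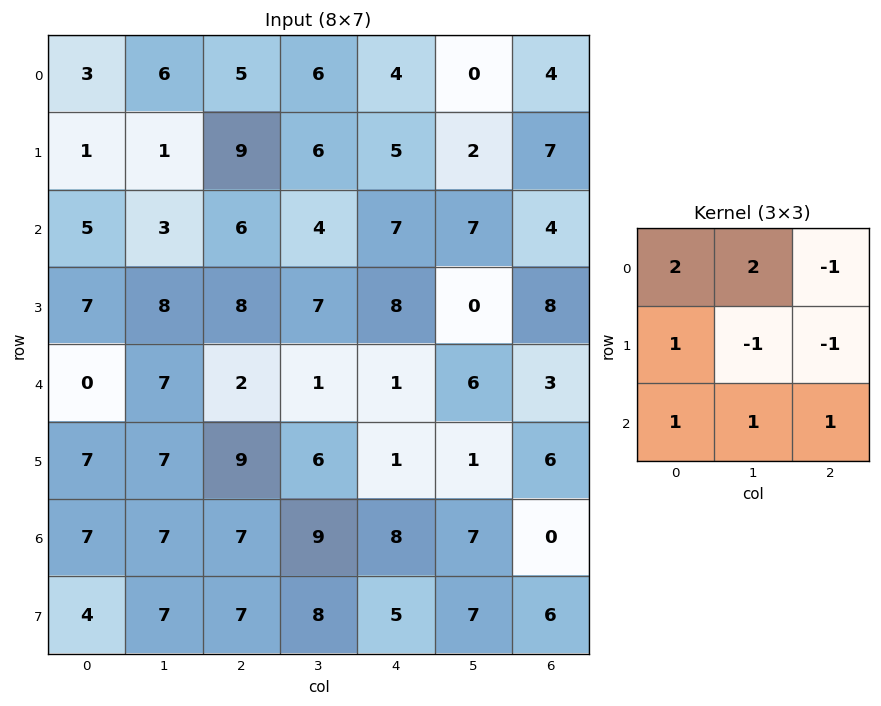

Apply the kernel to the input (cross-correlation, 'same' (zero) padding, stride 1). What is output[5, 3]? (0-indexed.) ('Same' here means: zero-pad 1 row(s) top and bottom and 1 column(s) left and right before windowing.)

The receptive field on the zero-padded input at this output position is [2 1 1 / 9 6 1 / 7 9 8]. Elementwise product with the kernel and sum: 2·2 + 1·2 + 1·-1 + 9·1 + 6·-1 + 1·-1 + 7·1 + 9·1 + 8·1.

31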